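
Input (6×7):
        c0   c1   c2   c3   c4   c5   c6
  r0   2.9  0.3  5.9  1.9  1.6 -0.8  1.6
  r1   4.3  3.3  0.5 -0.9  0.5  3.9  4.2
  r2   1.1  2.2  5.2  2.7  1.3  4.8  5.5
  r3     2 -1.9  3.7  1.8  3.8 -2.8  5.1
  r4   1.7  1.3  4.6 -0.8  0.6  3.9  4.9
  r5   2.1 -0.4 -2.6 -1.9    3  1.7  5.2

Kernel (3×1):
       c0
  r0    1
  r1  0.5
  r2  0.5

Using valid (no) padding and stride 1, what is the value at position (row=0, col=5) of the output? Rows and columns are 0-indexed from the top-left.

3.55

The receptive field on the input at this output position is [-0.8 / 3.9 / 4.8]. Elementwise product with the kernel and sum: -0.8·1 + 3.9·0.5 + 4.8·0.5.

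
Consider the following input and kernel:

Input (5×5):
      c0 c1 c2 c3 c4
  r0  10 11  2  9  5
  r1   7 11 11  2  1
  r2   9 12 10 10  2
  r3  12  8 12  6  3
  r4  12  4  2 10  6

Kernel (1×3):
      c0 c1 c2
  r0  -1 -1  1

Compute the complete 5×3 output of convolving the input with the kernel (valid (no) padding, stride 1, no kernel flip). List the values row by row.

-19 -4 -6
-7 -20 -12
-11 -12 -18
-8 -14 -15
-14 4 -6

Output[0,0]: The receptive field on the input at this output position is [10 11 2]. Elementwise product with the kernel and sum: 10·-1 + 11·-1 + 2·1.
Output[0,1]: The receptive field on the input at this output position is [11 2 9]. Elementwise product with the kernel and sum: 11·-1 + 2·-1 + 9·1.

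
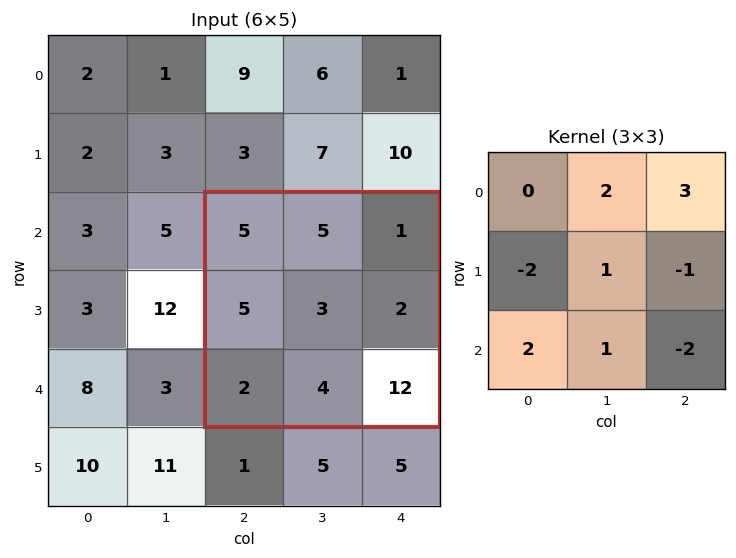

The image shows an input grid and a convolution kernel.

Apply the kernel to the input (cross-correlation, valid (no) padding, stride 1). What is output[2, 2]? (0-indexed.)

The receptive field on the input at this output position is [5 5 1 / 5 3 2 / 2 4 12]. Elementwise product with the kernel and sum: 5·2 + 1·3 + 5·-2 + 3·1 + 2·-1 + 2·2 + 4·1 + 12·-2.

-12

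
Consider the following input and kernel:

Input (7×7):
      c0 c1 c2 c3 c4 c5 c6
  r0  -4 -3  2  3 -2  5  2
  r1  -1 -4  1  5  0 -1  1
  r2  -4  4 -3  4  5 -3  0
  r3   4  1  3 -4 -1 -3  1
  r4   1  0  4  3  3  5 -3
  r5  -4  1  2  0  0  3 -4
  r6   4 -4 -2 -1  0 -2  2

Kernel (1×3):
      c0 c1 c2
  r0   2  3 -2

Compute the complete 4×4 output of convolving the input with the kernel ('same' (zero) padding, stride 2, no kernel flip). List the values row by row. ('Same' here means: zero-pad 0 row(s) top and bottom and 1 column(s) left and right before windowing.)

-6 -6 -10 16
-20 -9 29 -6
3 6 5 1
20 -12 2 2

Output[0,0]: The receptive field on the zero-padded input at this output position is [0 -4 -3]. Elementwise product with the kernel and sum: 0·2 + -4·3 + -3·-2.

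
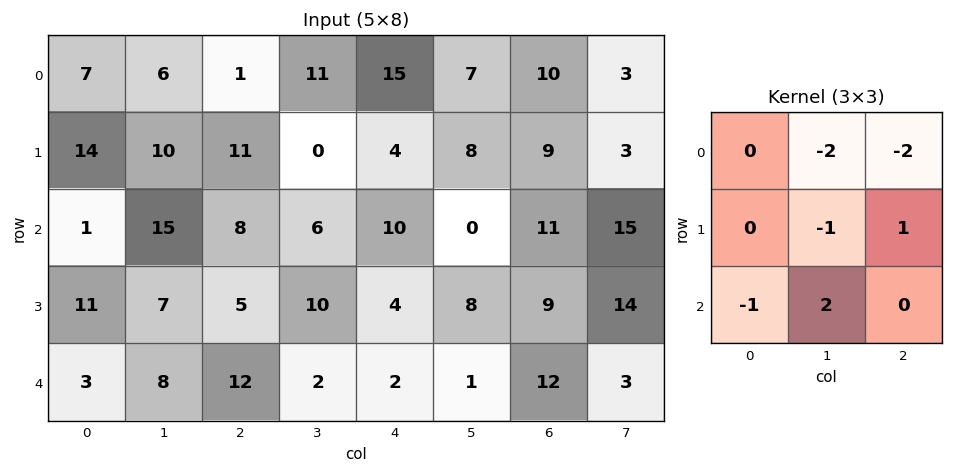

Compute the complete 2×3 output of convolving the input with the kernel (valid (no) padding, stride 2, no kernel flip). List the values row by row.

16 -44 -43
-35 -46 -21

Output[0,0]: The receptive field on the input at this output position is [7 6 1 / 14 10 11 / 1 15 8]. Elementwise product with the kernel and sum: 6·-2 + 1·-2 + 10·-1 + 11·1 + 1·-1 + 15·2.
Output[0,1]: The receptive field on the input at this output position is [1 11 15 / 11 0 4 / 8 6 10]. Elementwise product with the kernel and sum: 11·-2 + 15·-2 + 0·-1 + 4·1 + 8·-1 + 6·2.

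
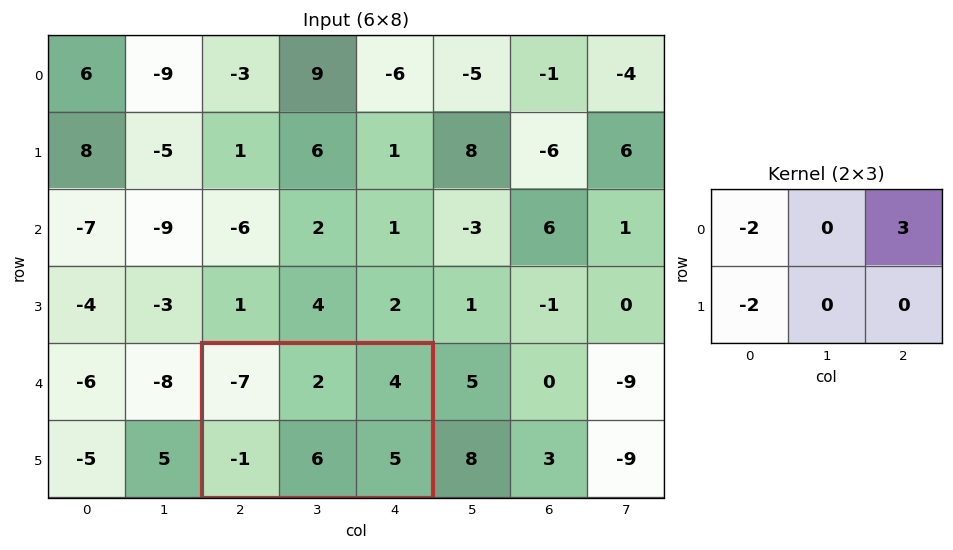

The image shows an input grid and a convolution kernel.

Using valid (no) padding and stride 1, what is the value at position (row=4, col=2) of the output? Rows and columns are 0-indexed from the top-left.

28

The receptive field on the input at this output position is [-7 2 4 / -1 6 5]. Elementwise product with the kernel and sum: -7·-2 + 4·3 + -1·-2.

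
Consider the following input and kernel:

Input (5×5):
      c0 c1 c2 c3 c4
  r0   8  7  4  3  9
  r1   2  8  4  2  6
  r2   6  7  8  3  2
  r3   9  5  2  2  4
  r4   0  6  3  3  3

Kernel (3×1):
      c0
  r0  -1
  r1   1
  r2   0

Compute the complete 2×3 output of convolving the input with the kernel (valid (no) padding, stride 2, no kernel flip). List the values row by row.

-6 0 -3
3 -6 2

Output[0,0]: The receptive field on the input at this output position is [8 / 2 / 6]. Elementwise product with the kernel and sum: 8·-1 + 2·1.
Output[0,1]: The receptive field on the input at this output position is [4 / 4 / 8]. Elementwise product with the kernel and sum: 4·-1 + 4·1.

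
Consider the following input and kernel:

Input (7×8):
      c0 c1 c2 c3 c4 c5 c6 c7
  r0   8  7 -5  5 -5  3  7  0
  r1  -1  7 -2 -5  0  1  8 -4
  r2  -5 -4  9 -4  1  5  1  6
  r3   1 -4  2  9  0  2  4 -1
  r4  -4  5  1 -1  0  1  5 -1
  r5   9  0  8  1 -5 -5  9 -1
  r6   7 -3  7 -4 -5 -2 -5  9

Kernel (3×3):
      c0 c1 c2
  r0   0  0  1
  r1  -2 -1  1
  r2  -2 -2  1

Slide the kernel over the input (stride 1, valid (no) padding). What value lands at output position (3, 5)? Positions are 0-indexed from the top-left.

-18

The receptive field on the input at this output position is [2 4 -1 / 1 5 -1 / -5 9 -1]. Elementwise product with the kernel and sum: -1·1 + 1·-2 + 5·-1 + -1·1 + -5·-2 + 9·-2 + -1·1.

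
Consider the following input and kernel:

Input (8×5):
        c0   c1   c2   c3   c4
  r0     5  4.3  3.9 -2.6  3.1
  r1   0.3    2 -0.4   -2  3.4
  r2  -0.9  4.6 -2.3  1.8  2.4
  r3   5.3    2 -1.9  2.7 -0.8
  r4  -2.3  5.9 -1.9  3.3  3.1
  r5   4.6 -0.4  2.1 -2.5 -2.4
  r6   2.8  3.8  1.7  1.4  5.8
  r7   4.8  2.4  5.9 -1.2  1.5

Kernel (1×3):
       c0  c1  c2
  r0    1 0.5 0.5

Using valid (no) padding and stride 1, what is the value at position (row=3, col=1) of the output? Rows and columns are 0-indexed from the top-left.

The receptive field on the input at this output position is [2 -1.9 2.7]. Elementwise product with the kernel and sum: 2·1 + -1.9·0.5 + 2.7·0.5.

2.4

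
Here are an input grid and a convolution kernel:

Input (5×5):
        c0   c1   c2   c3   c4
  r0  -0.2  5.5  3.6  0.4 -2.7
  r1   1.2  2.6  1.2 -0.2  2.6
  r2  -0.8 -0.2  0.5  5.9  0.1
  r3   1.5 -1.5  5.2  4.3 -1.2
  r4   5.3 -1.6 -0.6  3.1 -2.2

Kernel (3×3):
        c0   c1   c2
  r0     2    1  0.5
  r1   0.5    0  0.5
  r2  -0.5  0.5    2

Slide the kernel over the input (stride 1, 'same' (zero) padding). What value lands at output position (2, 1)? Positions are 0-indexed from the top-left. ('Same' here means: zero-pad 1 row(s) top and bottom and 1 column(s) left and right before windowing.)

The receptive field on the zero-padded input at this output position is [1.2 2.6 1.2 / -0.8 -0.2 0.5 / 1.5 -1.5 5.2]. Elementwise product with the kernel and sum: 1.2·2 + 2.6·1 + 1.2·0.5 + -0.8·0.5 + 0.5·0.5 + 1.5·-0.5 + -1.5·0.5 + 5.2·2.

14.35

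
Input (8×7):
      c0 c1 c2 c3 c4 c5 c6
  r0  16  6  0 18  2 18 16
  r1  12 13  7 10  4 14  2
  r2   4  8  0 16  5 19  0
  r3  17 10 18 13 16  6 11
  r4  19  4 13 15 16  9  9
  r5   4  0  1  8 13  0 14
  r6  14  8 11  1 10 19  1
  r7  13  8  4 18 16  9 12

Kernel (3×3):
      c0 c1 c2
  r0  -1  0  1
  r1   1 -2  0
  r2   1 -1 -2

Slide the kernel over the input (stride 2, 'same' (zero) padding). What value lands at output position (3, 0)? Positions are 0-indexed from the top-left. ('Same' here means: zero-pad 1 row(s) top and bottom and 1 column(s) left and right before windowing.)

-57

The receptive field on the zero-padded input at this output position is [0 4 0 / 0 14 8 / 0 13 8]. Elementwise product with the kernel and sum: 0·-1 + 0·1 + 0·1 + 14·-2 + 0·1 + 13·-1 + 8·-2.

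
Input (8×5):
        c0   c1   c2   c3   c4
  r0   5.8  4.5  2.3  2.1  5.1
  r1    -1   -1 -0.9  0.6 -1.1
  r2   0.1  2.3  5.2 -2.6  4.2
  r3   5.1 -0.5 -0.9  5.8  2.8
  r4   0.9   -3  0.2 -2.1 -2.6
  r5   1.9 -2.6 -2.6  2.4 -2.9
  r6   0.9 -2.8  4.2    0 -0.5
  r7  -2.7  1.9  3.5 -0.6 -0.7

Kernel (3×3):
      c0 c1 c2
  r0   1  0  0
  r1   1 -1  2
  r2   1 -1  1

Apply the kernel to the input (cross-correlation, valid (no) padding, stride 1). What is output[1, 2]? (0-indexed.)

11.4

The receptive field on the input at this output position is [-0.9 0.6 -1.1 / 5.2 -2.6 4.2 / -0.9 5.8 2.8]. Elementwise product with the kernel and sum: -0.9·1 + 5.2·1 + -2.6·-1 + 4.2·2 + -0.9·1 + 5.8·-1 + 2.8·1.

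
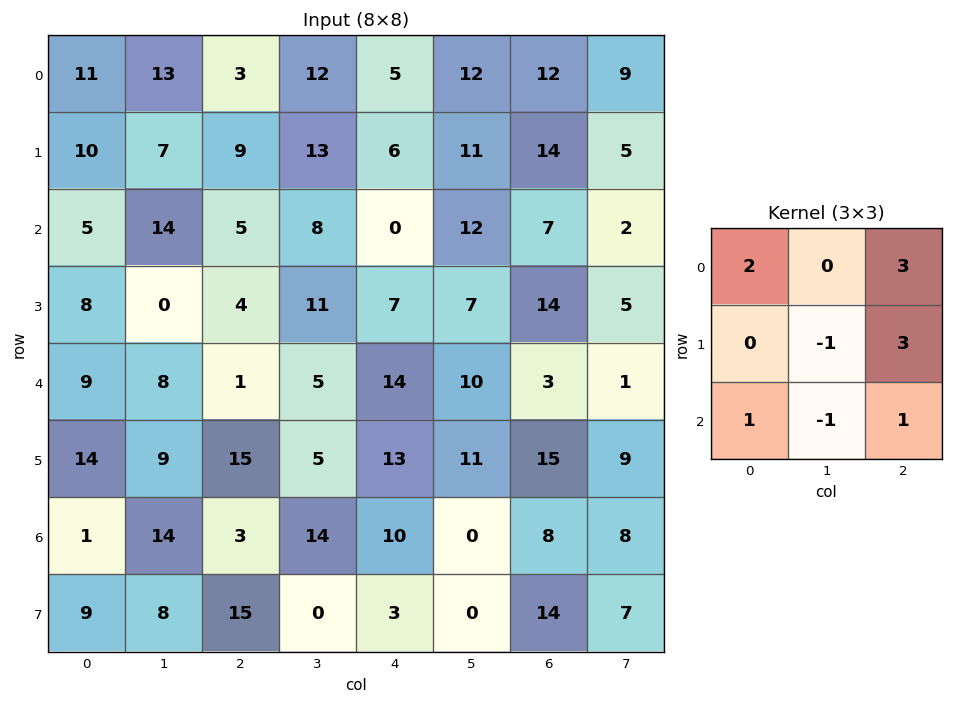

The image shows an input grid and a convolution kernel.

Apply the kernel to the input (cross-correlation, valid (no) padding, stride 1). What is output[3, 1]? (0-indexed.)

The receptive field on the input at this output position is [0 4 11 / 8 1 5 / 9 15 5]. Elementwise product with the kernel and sum: 0·2 + 11·3 + 1·-1 + 5·3 + 9·1 + 15·-1 + 5·1.

46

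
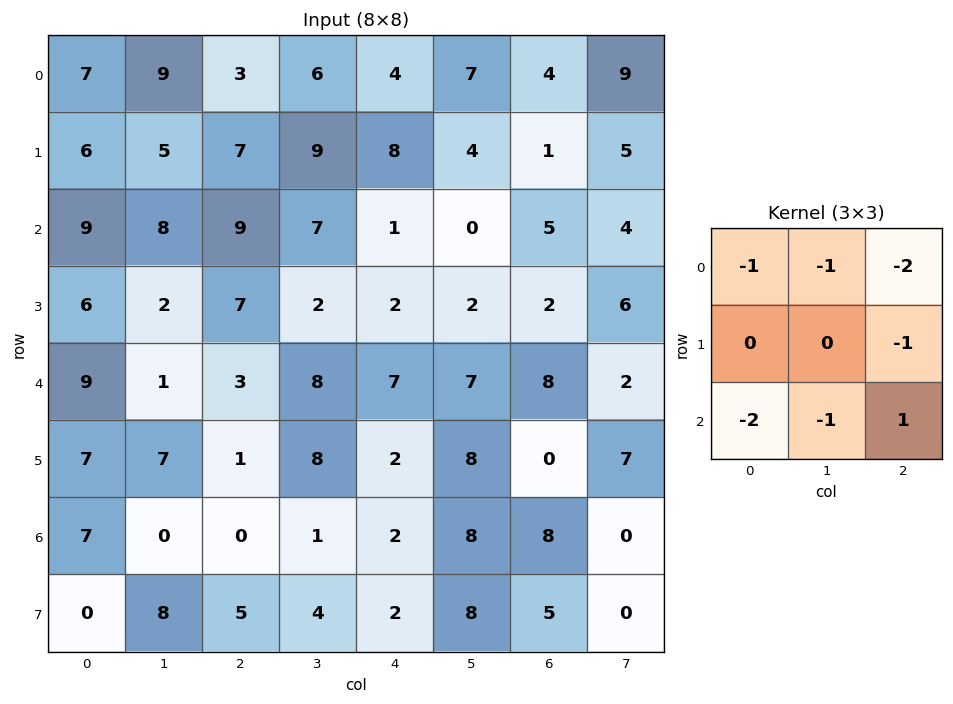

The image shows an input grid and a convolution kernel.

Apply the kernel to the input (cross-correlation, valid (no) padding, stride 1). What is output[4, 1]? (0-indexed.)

The receptive field on the input at this output position is [1 3 8 / 7 1 8 / 0 0 1]. Elementwise product with the kernel and sum: 1·-1 + 3·-1 + 8·-2 + 8·-1 + 0·-2 + 0·-1 + 1·1.

-27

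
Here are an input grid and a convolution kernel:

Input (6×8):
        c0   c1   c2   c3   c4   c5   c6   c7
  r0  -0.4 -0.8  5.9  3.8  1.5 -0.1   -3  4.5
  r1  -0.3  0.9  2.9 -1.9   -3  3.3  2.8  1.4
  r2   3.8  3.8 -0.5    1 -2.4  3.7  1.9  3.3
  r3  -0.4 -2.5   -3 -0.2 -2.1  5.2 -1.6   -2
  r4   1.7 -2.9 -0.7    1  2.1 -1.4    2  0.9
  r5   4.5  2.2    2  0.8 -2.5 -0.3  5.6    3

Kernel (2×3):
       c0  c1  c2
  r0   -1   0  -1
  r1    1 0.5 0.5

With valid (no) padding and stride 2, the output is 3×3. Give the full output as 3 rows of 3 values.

Output[0,0]: The receptive field on the input at this output position is [-0.4 -0.8 5.9 / -0.3 0.9 2.9]. Elementwise product with the kernel and sum: -0.4·-1 + 5.9·-1 + -0.3·1 + 0.9·0.5 + 2.9·0.5.

-3.9 -6.95 1.55
-6.45 -1.25 0.2
5.6 -0.25 -3.95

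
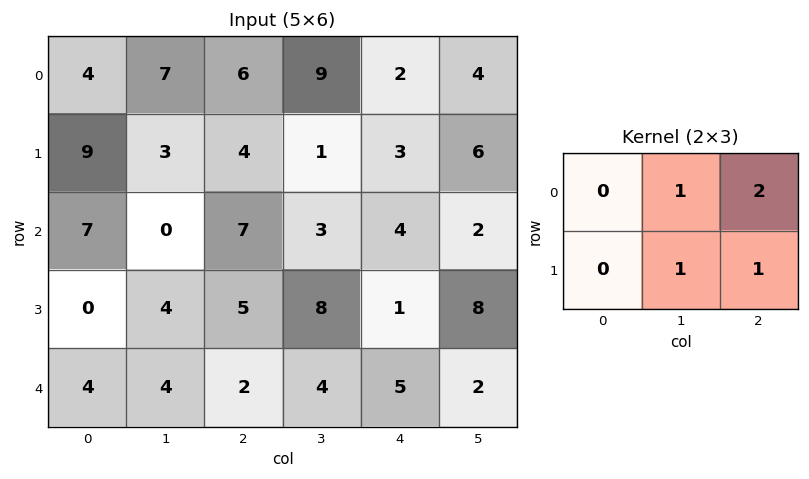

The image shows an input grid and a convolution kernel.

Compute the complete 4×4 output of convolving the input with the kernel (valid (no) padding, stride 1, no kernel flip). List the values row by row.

26 29 17 19
18 16 14 21
23 26 20 17
20 27 19 24

Output[0,0]: The receptive field on the input at this output position is [4 7 6 / 9 3 4]. Elementwise product with the kernel and sum: 7·1 + 6·2 + 3·1 + 4·1.
Output[0,1]: The receptive field on the input at this output position is [7 6 9 / 3 4 1]. Elementwise product with the kernel and sum: 6·1 + 9·2 + 4·1 + 1·1.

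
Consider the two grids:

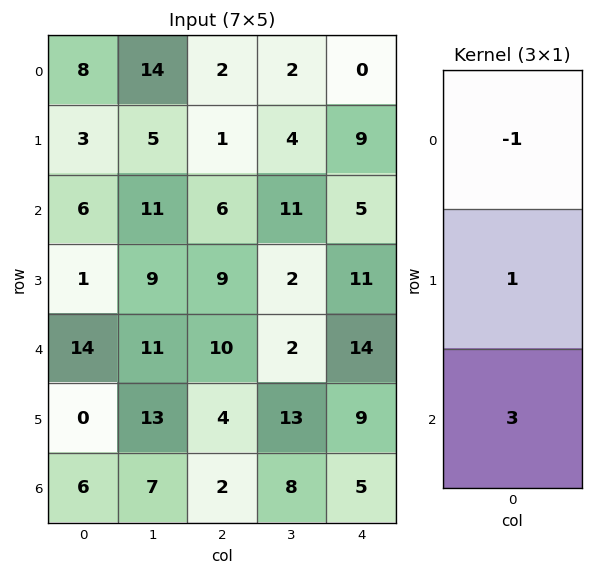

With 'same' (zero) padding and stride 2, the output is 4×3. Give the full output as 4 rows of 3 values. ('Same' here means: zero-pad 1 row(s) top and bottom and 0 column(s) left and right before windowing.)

Output[0,0]: The receptive field on the zero-padded input at this output position is [0 / 8 / 3]. Elementwise product with the kernel and sum: 0·-1 + 8·1 + 3·3.

17 5 27
6 32 29
13 13 30
6 -2 -4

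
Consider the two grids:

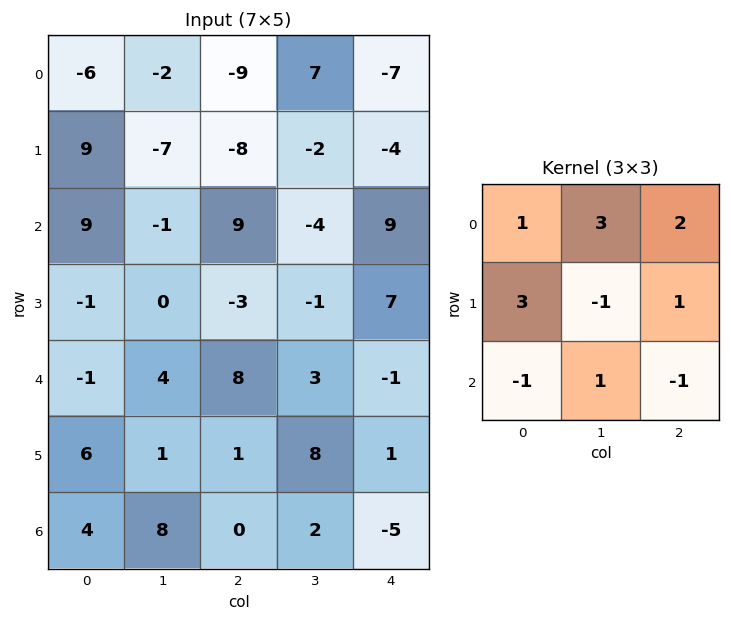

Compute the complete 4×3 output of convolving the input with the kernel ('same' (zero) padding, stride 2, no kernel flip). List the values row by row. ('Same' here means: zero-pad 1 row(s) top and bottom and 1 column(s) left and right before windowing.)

20 11 26
2 -53 -27
7 -12 23
24 46 22

Output[0,0]: The receptive field on the zero-padded input at this output position is [0 0 0 / 0 -6 -2 / 0 9 -7]. Elementwise product with the kernel and sum: 0·1 + 0·3 + 0·2 + 0·3 + -6·-1 + -2·1 + 0·-1 + 9·1 + -7·-1.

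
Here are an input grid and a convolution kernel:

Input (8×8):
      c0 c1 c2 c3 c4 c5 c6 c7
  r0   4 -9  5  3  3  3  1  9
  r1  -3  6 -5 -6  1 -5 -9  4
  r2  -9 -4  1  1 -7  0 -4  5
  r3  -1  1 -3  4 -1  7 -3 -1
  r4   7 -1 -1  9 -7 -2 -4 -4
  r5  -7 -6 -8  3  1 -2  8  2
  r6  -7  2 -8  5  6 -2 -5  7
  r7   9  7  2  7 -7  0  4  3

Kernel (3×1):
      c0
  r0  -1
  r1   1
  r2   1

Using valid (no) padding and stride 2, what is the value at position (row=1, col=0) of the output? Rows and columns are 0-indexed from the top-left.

15

The receptive field on the input at this output position is [-9 / -1 / 7]. Elementwise product with the kernel and sum: -9·-1 + -1·1 + 7·1.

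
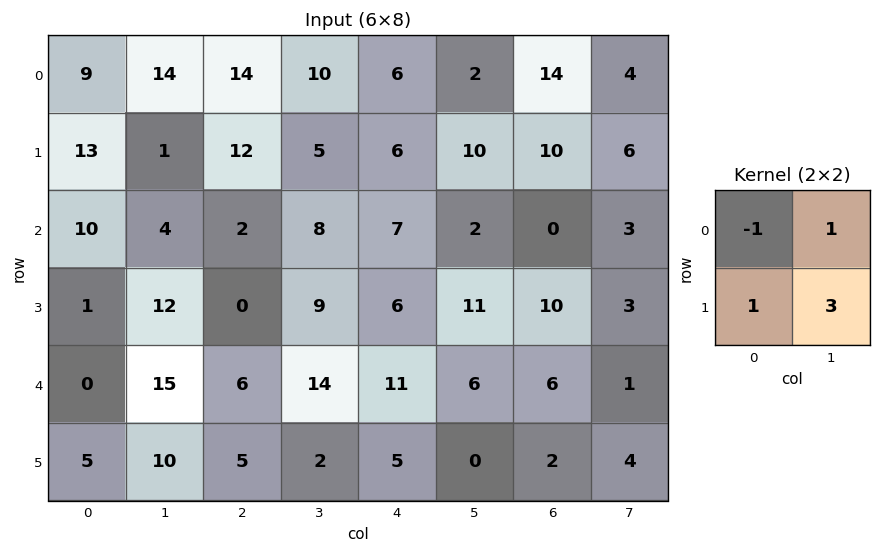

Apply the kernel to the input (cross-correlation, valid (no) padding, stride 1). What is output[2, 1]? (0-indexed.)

The receptive field on the input at this output position is [4 2 / 12 0]. Elementwise product with the kernel and sum: 4·-1 + 2·1 + 12·1 + 0·3.

10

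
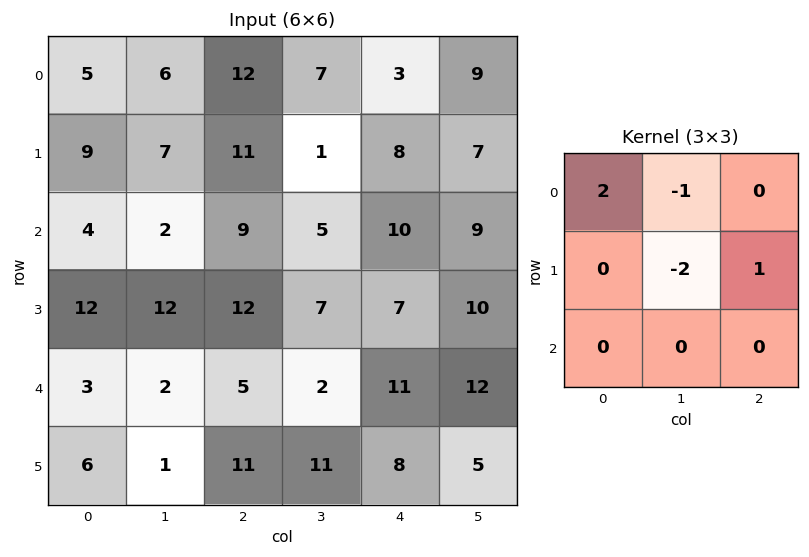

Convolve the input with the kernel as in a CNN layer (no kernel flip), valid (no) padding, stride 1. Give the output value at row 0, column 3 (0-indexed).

2

The receptive field on the input at this output position is [7 3 9 / 1 8 7 / 5 10 9]. Elementwise product with the kernel and sum: 7·2 + 3·-1 + 8·-2 + 7·1.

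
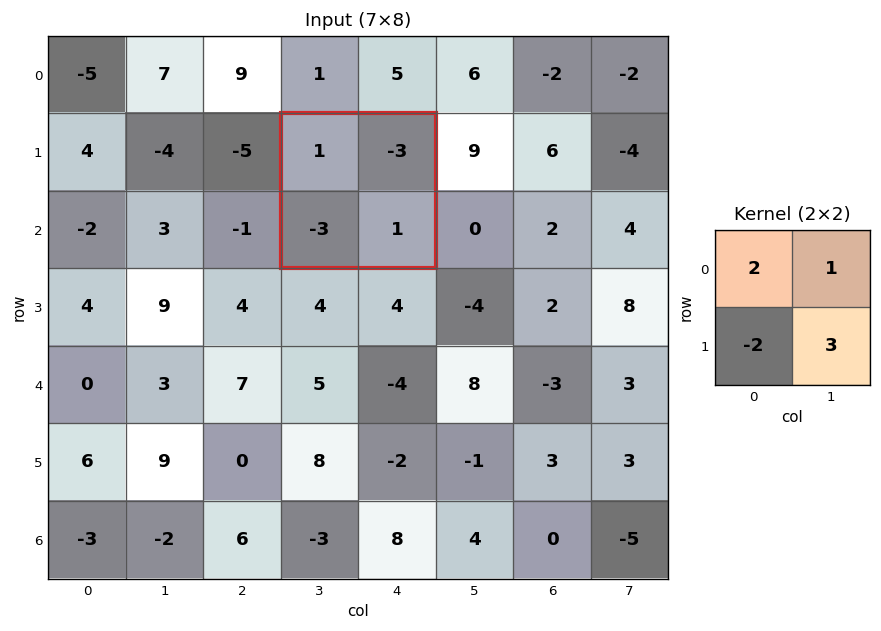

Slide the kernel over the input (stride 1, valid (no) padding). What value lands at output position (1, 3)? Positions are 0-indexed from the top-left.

8

The receptive field on the input at this output position is [1 -3 / -3 1]. Elementwise product with the kernel and sum: 1·2 + -3·1 + -3·-2 + 1·3.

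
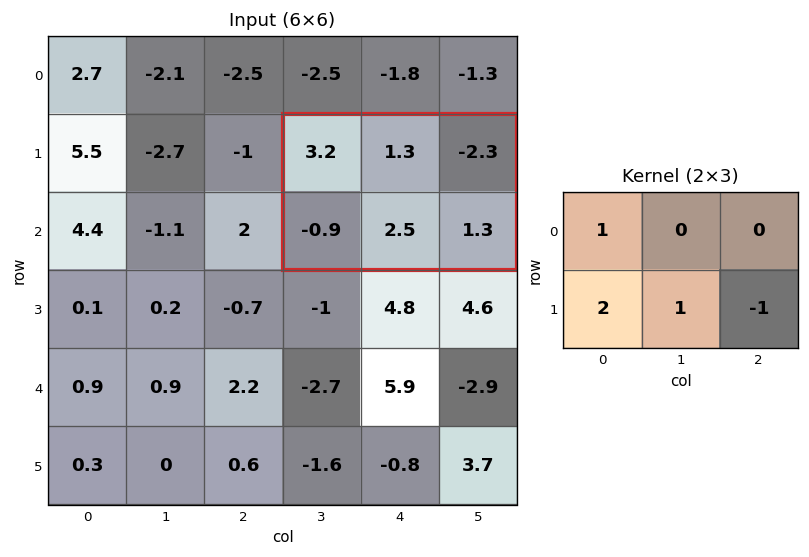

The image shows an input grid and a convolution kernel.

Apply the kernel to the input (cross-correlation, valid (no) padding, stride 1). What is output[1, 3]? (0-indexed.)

The receptive field on the input at this output position is [3.2 1.3 -2.3 / -0.9 2.5 1.3]. Elementwise product with the kernel and sum: 3.2·1 + -0.9·2 + 2.5·1 + 1.3·-1.

2.6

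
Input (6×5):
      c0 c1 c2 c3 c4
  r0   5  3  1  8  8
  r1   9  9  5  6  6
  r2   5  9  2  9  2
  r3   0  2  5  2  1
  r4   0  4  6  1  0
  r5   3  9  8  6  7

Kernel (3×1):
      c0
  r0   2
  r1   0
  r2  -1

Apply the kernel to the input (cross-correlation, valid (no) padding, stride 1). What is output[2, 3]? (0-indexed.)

The receptive field on the input at this output position is [9 / 2 / 1]. Elementwise product with the kernel and sum: 9·2 + 1·-1.

17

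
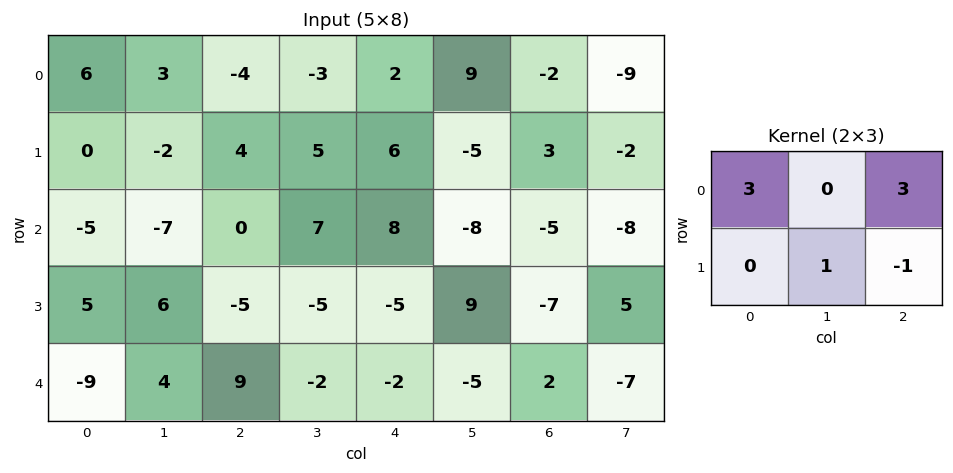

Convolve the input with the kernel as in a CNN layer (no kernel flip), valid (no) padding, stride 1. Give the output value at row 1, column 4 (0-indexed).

24

The receptive field on the input at this output position is [6 -5 3 / 8 -8 -5]. Elementwise product with the kernel and sum: 6·3 + 3·3 + -8·1 + -5·-1.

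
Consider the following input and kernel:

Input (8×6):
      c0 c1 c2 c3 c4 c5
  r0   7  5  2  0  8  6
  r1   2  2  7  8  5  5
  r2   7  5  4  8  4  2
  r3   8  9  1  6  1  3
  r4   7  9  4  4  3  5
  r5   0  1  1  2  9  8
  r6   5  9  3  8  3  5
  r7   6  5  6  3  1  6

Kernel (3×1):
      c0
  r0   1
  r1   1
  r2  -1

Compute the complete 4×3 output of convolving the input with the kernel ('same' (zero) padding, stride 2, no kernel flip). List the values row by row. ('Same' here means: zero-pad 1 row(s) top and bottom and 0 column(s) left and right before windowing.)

Output[0,0]: The receptive field on the zero-padded input at this output position is [0 / 7 / 2]. Elementwise product with the kernel and sum: 0·1 + 7·1 + 2·-1.

5 -5 3
1 10 8
15 4 -5
-1 -2 11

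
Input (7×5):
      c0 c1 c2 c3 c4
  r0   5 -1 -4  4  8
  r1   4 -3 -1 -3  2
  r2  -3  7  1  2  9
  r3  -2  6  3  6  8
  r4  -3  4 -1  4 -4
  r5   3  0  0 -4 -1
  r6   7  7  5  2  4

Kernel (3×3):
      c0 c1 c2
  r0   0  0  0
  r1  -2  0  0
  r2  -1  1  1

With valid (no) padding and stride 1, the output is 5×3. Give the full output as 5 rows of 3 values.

3 2 12
17 -11 9
10 -13 -5
3 -12 -3
-1 0 1

Output[0,0]: The receptive field on the input at this output position is [5 -1 -4 / 4 -3 -1 / -3 7 1]. Elementwise product with the kernel and sum: 4·-2 + -3·-1 + 7·1 + 1·1.
Output[0,1]: The receptive field on the input at this output position is [-1 -4 4 / -3 -1 -3 / 7 1 2]. Elementwise product with the kernel and sum: -3·-2 + 7·-1 + 1·1 + 2·1.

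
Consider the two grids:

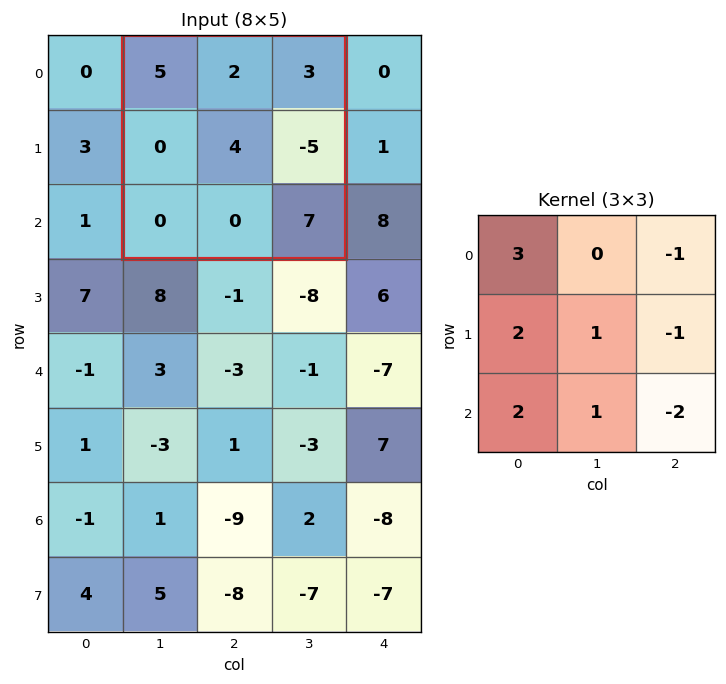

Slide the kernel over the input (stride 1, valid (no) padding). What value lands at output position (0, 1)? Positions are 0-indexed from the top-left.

The receptive field on the input at this output position is [5 2 3 / 0 4 -5 / 0 0 7]. Elementwise product with the kernel and sum: 5·3 + 3·-1 + 0·2 + 4·1 + -5·-1 + 0·2 + 0·1 + 7·-2.

7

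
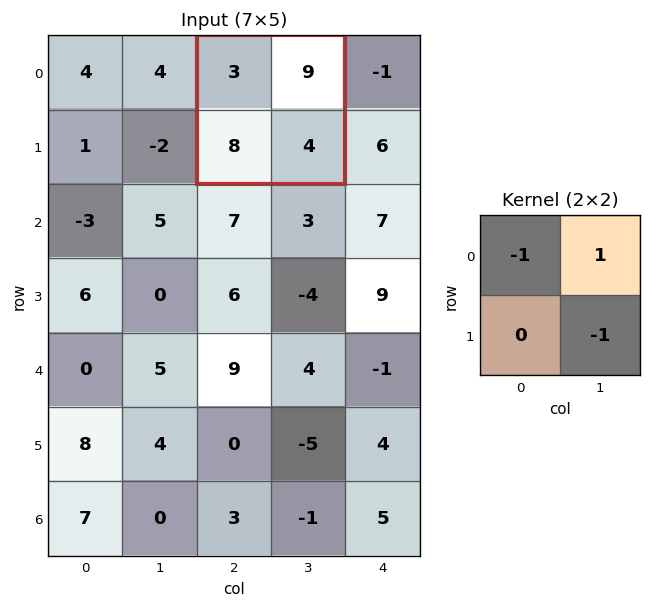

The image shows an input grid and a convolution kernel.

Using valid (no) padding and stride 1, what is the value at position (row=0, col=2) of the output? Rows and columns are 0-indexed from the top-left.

The receptive field on the input at this output position is [3 9 / 8 4]. Elementwise product with the kernel and sum: 3·-1 + 9·1 + 4·-1.

2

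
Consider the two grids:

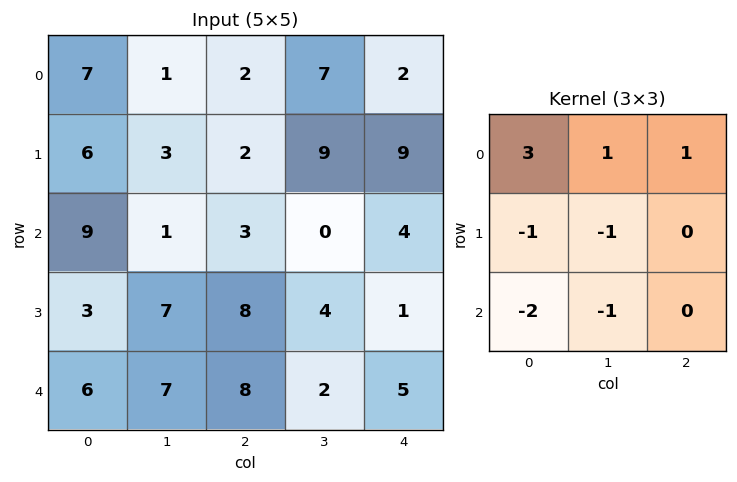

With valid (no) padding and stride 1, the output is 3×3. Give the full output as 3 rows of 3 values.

-4 2 -2
0 -6 1
2 -31 -17

Output[0,0]: The receptive field on the input at this output position is [7 1 2 / 6 3 2 / 9 1 3]. Elementwise product with the kernel and sum: 7·3 + 1·1 + 2·1 + 6·-1 + 3·-1 + 9·-2 + 1·-1.
Output[0,1]: The receptive field on the input at this output position is [1 2 7 / 3 2 9 / 1 3 0]. Elementwise product with the kernel and sum: 1·3 + 2·1 + 7·1 + 3·-1 + 2·-1 + 1·-2 + 3·-1.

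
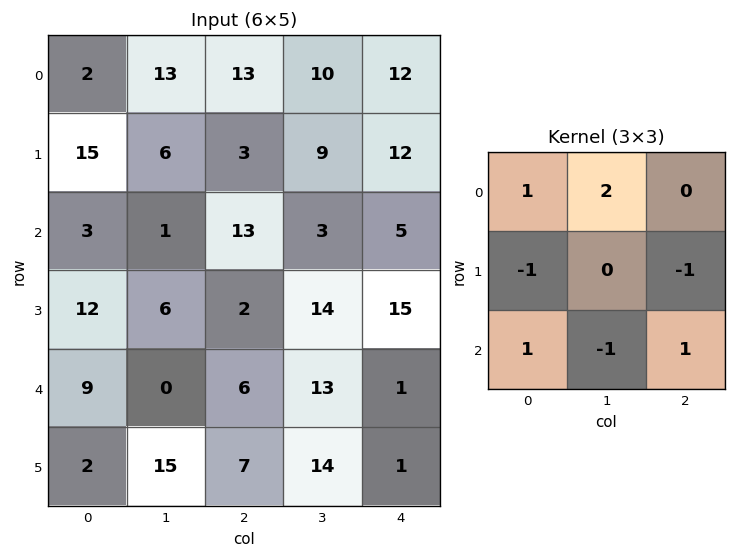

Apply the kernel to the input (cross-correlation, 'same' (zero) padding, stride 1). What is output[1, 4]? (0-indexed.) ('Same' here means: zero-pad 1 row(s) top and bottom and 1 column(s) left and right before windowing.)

23

The receptive field on the zero-padded input at this output position is [10 12 0 / 9 12 0 / 3 5 0]. Elementwise product with the kernel and sum: 10·1 + 12·2 + 9·-1 + 0·-1 + 3·1 + 5·-1 + 0·1.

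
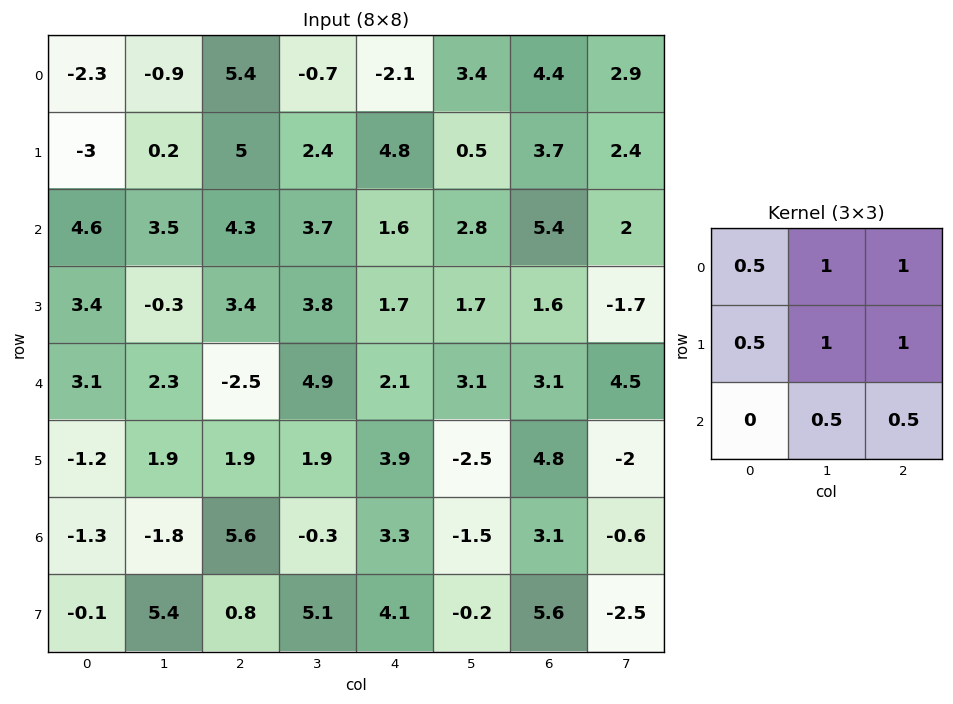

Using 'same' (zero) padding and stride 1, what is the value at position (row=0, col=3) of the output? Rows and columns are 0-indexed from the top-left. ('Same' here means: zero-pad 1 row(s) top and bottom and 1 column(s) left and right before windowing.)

The receptive field on the zero-padded input at this output position is [0 0 0 / 5.4 -0.7 -2.1 / 5 2.4 4.8]. Elementwise product with the kernel and sum: 0·0.5 + 0·1 + 0·1 + 5.4·0.5 + -0.7·1 + -2.1·1 + 2.4·0.5 + 4.8·0.5.

3.5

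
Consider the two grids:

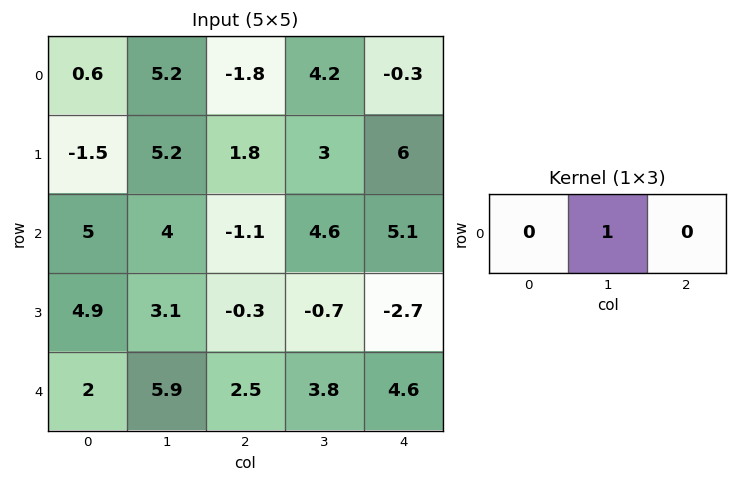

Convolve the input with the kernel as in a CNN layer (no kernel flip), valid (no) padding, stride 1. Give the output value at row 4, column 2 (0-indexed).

The receptive field on the input at this output position is [2.5 3.8 4.6]. Elementwise product with the kernel and sum: 3.8·1.

3.8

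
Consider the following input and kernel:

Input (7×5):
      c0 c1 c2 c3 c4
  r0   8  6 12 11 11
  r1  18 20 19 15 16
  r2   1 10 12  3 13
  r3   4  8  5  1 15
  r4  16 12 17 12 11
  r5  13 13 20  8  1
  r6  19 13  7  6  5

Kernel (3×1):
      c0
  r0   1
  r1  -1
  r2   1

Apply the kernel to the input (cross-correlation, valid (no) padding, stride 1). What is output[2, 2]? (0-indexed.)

The receptive field on the input at this output position is [12 / 5 / 17]. Elementwise product with the kernel and sum: 12·1 + 5·-1 + 17·1.

24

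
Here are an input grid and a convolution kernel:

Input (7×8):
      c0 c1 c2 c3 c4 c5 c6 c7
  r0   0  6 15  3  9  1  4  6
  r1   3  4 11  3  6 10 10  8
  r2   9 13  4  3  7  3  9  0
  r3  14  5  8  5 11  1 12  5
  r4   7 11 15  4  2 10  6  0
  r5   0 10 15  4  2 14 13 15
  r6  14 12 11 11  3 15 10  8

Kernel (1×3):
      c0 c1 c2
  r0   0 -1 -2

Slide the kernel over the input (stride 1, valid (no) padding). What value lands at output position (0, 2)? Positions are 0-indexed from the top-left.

-21

The receptive field on the input at this output position is [15 3 9]. Elementwise product with the kernel and sum: 3·-1 + 9·-2.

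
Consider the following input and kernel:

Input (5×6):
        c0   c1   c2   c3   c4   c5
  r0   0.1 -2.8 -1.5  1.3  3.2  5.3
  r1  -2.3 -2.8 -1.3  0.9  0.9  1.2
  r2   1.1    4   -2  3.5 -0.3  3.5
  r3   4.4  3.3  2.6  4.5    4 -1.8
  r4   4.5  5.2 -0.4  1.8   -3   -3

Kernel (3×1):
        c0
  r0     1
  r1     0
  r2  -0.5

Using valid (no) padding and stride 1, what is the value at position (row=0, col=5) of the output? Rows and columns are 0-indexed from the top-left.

3.55

The receptive field on the input at this output position is [5.3 / 1.2 / 3.5]. Elementwise product with the kernel and sum: 5.3·1 + 3.5·-0.5.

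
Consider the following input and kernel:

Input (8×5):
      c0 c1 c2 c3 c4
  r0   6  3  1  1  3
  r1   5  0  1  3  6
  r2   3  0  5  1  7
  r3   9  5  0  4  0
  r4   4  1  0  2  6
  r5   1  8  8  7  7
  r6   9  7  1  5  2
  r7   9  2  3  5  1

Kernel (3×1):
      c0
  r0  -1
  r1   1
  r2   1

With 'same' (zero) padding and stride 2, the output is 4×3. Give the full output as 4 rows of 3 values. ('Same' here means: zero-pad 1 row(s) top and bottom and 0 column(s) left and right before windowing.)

11 2 9
7 4 1
-4 8 13
17 -4 -4

Output[0,0]: The receptive field on the zero-padded input at this output position is [0 / 6 / 5]. Elementwise product with the kernel and sum: 0·-1 + 6·1 + 5·1.
Output[0,1]: The receptive field on the zero-padded input at this output position is [0 / 1 / 1]. Elementwise product with the kernel and sum: 0·-1 + 1·1 + 1·1.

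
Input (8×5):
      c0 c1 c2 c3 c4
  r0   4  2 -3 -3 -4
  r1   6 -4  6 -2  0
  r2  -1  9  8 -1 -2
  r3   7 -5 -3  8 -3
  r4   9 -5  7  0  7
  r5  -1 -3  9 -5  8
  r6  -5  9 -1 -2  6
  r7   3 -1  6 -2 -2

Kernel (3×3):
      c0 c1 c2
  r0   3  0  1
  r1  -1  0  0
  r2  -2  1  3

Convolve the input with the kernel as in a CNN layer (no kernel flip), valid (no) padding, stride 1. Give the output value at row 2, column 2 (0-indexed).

The receptive field on the input at this output position is [8 -1 -2 / -3 8 -3 / 7 0 7]. Elementwise product with the kernel and sum: 8·3 + -2·1 + -3·-1 + 7·-2 + 0·1 + 7·3.

32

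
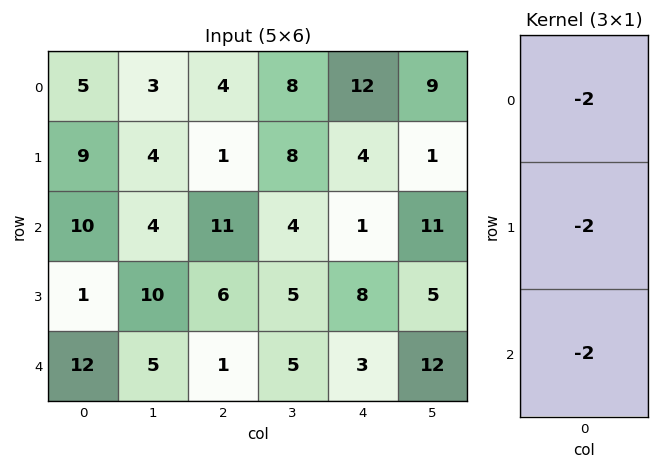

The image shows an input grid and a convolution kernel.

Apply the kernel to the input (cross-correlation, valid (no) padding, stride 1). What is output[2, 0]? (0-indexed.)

-46

The receptive field on the input at this output position is [10 / 1 / 12]. Elementwise product with the kernel and sum: 10·-2 + 1·-2 + 12·-2.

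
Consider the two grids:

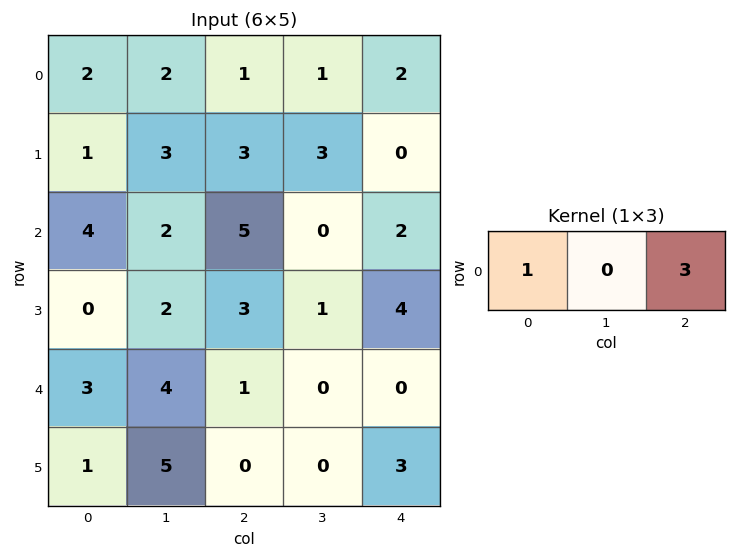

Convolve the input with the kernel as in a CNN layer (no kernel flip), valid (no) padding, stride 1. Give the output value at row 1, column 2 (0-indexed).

The receptive field on the input at this output position is [3 3 0]. Elementwise product with the kernel and sum: 3·1 + 0·3.

3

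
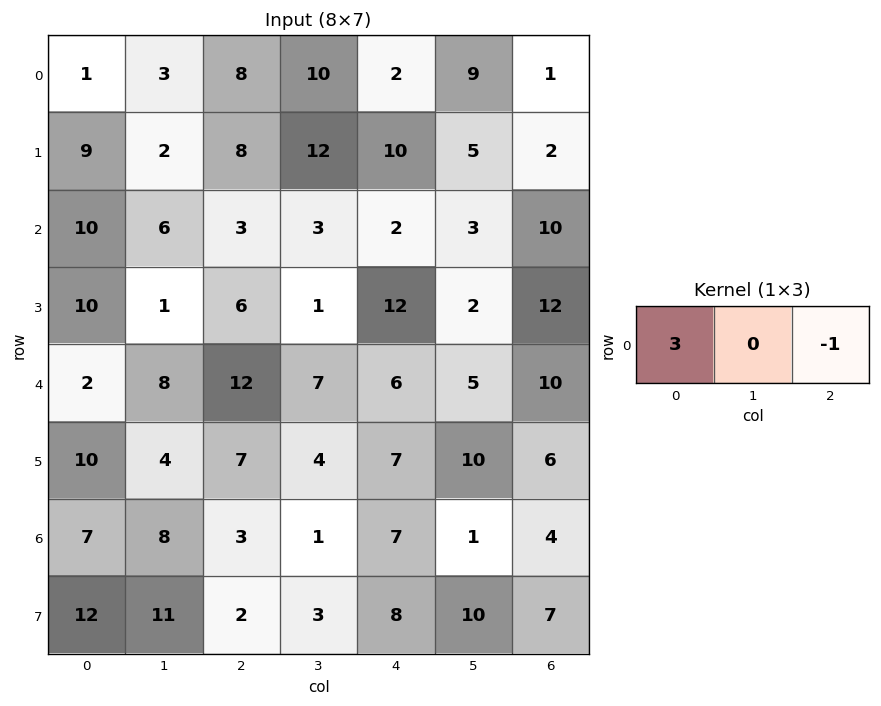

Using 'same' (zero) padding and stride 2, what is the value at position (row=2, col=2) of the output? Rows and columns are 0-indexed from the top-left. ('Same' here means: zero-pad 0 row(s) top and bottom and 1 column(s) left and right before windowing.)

The receptive field on the zero-padded input at this output position is [7 6 5]. Elementwise product with the kernel and sum: 7·3 + 5·-1.

16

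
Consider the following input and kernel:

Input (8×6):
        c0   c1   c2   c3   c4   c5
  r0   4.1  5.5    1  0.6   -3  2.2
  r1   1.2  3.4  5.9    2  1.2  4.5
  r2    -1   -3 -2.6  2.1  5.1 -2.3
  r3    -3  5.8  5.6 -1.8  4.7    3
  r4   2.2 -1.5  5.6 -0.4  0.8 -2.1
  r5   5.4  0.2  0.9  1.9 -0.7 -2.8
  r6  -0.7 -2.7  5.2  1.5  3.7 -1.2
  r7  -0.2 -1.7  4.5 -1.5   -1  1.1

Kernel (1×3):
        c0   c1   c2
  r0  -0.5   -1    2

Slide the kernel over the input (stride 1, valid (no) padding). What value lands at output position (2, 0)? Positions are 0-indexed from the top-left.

The receptive field on the input at this output position is [-1 -3 -2.6]. Elementwise product with the kernel and sum: -1·-0.5 + -3·-1 + -2.6·2.

-1.7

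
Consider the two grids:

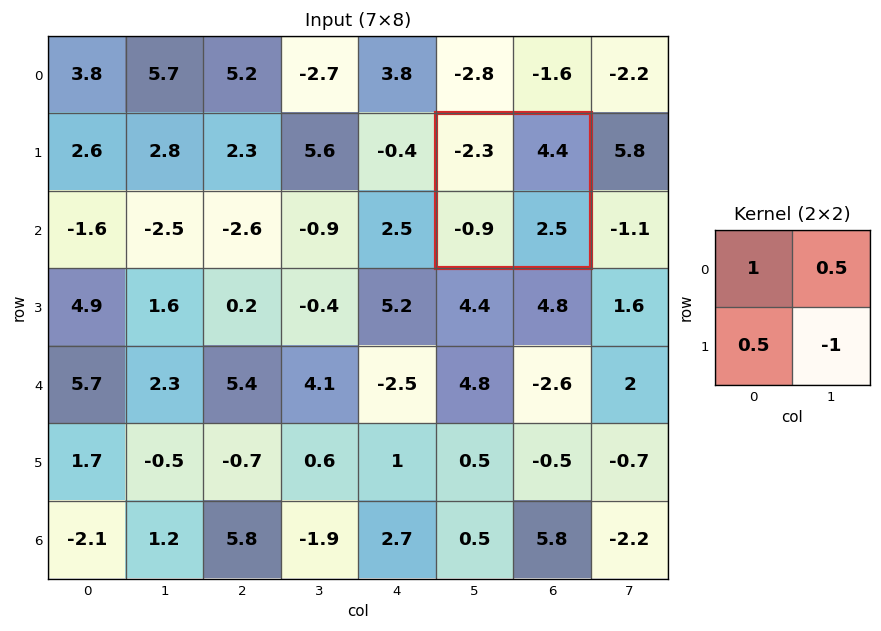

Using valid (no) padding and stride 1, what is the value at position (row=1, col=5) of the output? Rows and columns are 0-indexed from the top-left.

-3.05

The receptive field on the input at this output position is [-2.3 4.4 / -0.9 2.5]. Elementwise product with the kernel and sum: -2.3·1 + 4.4·0.5 + -0.9·0.5 + 2.5·-1.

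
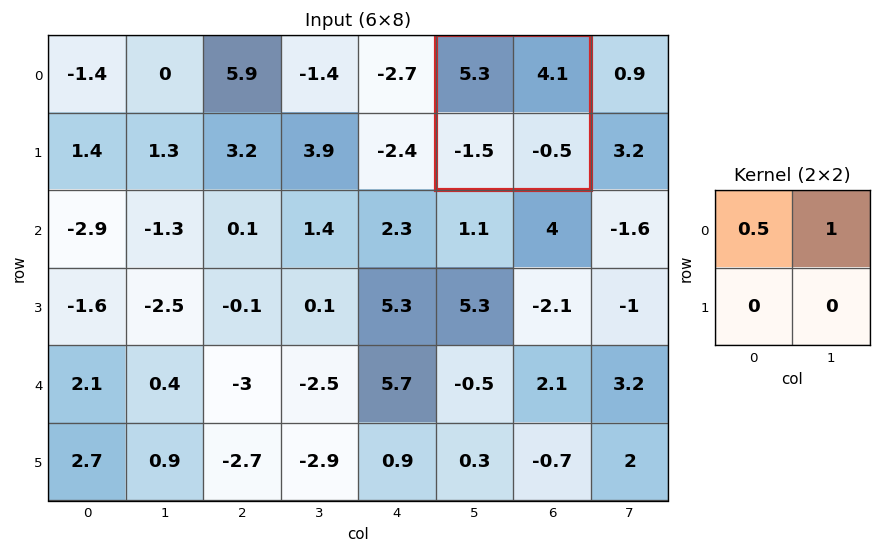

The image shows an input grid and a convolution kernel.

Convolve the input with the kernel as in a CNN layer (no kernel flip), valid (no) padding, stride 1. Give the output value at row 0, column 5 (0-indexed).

6.75

The receptive field on the input at this output position is [5.3 4.1 / -1.5 -0.5]. Elementwise product with the kernel and sum: 5.3·0.5 + 4.1·1.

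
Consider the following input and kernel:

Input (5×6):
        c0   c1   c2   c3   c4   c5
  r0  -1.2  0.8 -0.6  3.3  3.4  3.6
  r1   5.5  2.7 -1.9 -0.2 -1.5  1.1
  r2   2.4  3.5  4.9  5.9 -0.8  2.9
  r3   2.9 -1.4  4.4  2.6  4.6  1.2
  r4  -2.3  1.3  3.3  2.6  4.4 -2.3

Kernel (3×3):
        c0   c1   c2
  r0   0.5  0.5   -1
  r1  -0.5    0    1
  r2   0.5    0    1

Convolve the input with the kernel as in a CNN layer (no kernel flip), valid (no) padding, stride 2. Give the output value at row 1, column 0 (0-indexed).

3.15

The receptive field on the input at this output position is [2.4 3.5 4.9 / 2.9 -1.4 4.4 / -2.3 1.3 3.3]. Elementwise product with the kernel and sum: 2.4·0.5 + 3.5·0.5 + 4.9·-1 + 2.9·-0.5 + 4.4·1 + -2.3·0.5 + 3.3·1.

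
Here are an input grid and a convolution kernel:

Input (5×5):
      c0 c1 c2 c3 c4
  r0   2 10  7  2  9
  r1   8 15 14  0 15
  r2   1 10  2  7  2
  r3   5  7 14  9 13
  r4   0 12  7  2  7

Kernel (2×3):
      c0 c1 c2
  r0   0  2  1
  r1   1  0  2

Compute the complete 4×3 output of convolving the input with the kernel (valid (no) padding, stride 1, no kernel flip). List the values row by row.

Output[0,0]: The receptive field on the input at this output position is [2 10 7 / 8 15 14]. Elementwise product with the kernel and sum: 10·2 + 7·1 + 8·1 + 14·2.

63 31 57
49 52 21
55 36 56
42 53 52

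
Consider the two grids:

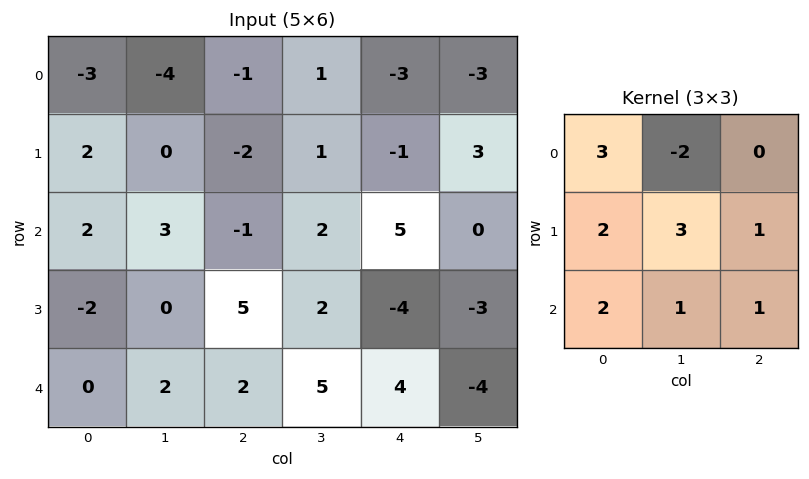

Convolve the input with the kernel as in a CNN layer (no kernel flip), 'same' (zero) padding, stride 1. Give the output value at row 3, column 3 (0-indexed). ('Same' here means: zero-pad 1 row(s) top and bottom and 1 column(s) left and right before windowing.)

18

The receptive field on the zero-padded input at this output position is [-1 2 5 / 5 2 -4 / 2 5 4]. Elementwise product with the kernel and sum: -1·3 + 2·-2 + 5·2 + 2·3 + -4·1 + 2·2 + 5·1 + 4·1.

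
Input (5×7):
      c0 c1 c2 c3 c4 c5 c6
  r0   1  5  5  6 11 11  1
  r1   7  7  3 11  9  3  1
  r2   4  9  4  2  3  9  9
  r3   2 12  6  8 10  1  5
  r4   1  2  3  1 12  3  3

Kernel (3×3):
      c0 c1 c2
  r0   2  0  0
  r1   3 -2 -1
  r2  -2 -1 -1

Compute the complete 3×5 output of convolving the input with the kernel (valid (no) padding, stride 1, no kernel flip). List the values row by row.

-15 -10 -25 8 18
-18 -7 -19 -14 -26
-23 26 -19 -10 -1

Output[0,0]: The receptive field on the input at this output position is [1 5 5 / 7 7 3 / 4 9 4]. Elementwise product with the kernel and sum: 1·2 + 7·3 + 7·-2 + 3·-1 + 4·-2 + 9·-1 + 4·-1.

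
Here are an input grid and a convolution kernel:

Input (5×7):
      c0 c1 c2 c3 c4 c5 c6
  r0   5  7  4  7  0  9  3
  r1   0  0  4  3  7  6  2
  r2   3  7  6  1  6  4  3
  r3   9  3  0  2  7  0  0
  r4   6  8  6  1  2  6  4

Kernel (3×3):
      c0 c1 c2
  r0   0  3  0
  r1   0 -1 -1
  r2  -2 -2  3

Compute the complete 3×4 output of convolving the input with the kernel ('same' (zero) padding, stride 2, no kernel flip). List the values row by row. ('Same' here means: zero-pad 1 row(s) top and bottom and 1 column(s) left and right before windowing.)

Output[0,0]: The receptive field on the zero-padded input at this output position is [0 0 0 / 0 5 7 / 0 0 0]. Elementwise product with the kernel and sum: 0·3 + 5·-1 + 7·-1 + 0·-2 + 0·-2 + 0·3.

-12 -10 -11 -19
-19 5 -7 3
13 -7 13 -4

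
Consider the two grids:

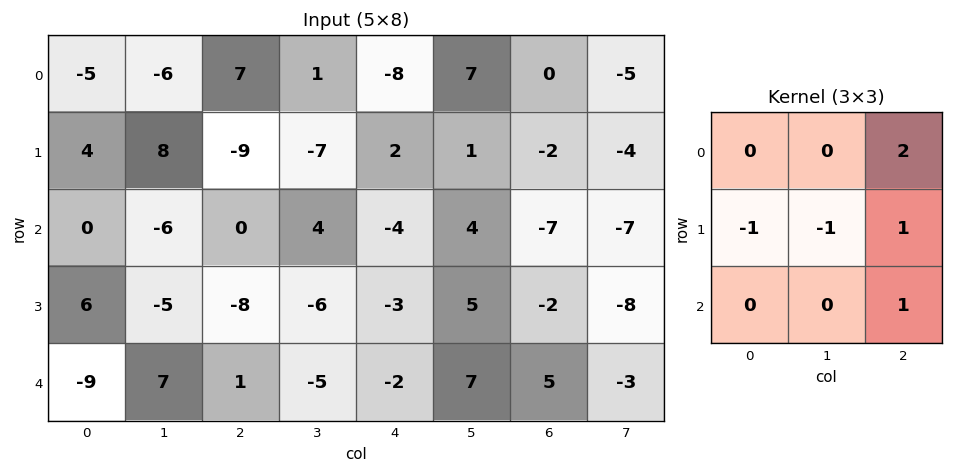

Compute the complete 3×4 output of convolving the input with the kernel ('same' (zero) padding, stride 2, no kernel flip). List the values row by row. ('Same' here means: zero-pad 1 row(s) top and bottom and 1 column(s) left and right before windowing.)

7 -7 15 -16
5 -10 11 -20
6 -25 24 -31

Output[0,0]: The receptive field on the zero-padded input at this output position is [0 0 0 / 0 -5 -6 / 0 4 8]. Elementwise product with the kernel and sum: 0·2 + 0·-1 + -5·-1 + -6·1 + 8·1.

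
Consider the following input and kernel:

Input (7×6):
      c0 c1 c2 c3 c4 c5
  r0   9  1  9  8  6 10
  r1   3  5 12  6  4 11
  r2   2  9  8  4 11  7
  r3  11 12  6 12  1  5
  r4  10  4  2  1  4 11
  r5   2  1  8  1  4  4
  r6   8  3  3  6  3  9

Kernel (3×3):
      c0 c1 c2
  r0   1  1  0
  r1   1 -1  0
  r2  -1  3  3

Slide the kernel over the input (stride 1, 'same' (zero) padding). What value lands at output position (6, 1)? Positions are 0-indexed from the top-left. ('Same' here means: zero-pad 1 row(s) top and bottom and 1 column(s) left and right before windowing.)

The receptive field on the zero-padded input at this output position is [2 1 8 / 8 3 3 / 0 0 0]. Elementwise product with the kernel and sum: 2·1 + 1·1 + 8·1 + 3·-1 + 0·-1 + 0·3 + 0·3.

8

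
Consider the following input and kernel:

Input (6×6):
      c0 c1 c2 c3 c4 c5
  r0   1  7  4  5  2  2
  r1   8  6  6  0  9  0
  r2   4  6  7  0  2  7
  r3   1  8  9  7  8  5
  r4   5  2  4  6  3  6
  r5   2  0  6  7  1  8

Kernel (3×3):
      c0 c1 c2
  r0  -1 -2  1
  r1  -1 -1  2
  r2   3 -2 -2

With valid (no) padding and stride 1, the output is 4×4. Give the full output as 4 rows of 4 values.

Output[0,0]: The receptive field on the input at this output position is [1 7 4 / 8 6 6 / 4 6 7]. Elementwise product with the kernel and sum: 1·-1 + 7·-2 + 4·1 + 8·-1 + 6·-1 + 6·2 + 4·3 + 6·-2 + 7·-2.

-27 -18 17 -34
-41 -39 -3 -11
3 -37 -11 -2
-13 -39 -17 -12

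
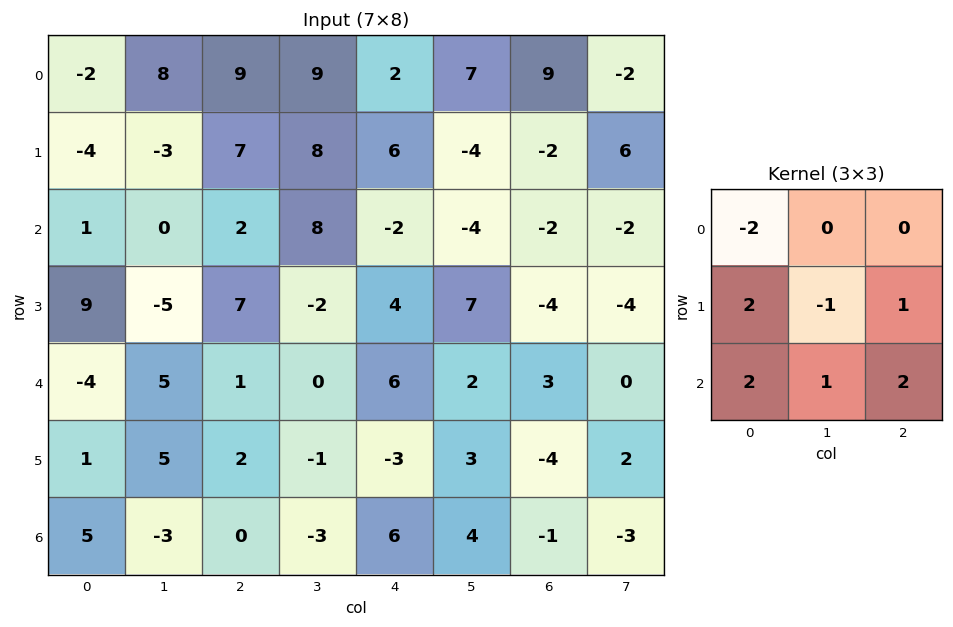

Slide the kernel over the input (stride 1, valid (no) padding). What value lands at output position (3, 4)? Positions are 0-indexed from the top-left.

The receptive field on the input at this output position is [4 7 -4 / 6 2 3 / -3 3 -4]. Elementwise product with the kernel and sum: 4·-2 + 6·2 + 2·-1 + 3·1 + -3·2 + 3·1 + -4·2.

-6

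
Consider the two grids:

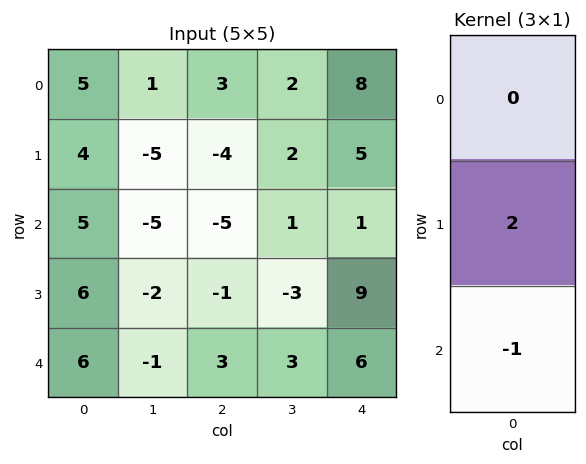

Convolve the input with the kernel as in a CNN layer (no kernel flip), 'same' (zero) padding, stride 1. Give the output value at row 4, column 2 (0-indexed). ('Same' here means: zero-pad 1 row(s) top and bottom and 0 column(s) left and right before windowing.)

The receptive field on the zero-padded input at this output position is [-1 / 3 / 0]. Elementwise product with the kernel and sum: 3·2 + 0·-1.

6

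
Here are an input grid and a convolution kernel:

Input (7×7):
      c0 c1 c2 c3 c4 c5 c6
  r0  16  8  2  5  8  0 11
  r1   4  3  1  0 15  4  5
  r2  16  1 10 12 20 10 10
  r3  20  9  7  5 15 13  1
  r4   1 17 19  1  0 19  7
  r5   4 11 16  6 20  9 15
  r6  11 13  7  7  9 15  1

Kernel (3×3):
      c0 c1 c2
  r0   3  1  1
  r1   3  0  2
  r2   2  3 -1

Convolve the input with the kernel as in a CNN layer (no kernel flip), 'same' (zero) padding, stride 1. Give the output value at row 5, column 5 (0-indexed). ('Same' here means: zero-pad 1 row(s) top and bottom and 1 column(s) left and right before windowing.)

The receptive field on the zero-padded input at this output position is [0 19 7 / 20 9 15 / 9 15 1]. Elementwise product with the kernel and sum: 0·3 + 19·1 + 7·1 + 20·3 + 15·2 + 9·2 + 15·3 + 1·-1.

178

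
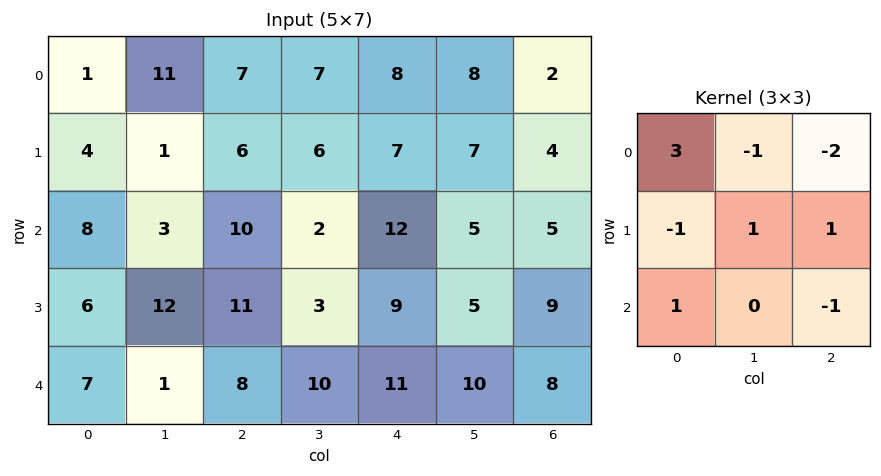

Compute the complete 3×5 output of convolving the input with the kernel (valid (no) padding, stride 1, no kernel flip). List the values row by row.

Output[0,0]: The receptive field on the input at this output position is [1 11 7 / 4 1 6 / 8 3 10]. Elementwise product with the kernel and sum: 1·3 + 11·-1 + 7·-2 + 4·-1 + 1·1 + 6·1 + 8·1 + 10·-1.
Output[0,1]: The receptive field on the input at this output position is [11 7 7 / 1 6 6 / 3 10 2]. Elementwise product with the kernel and sum: 11·3 + 7·-1 + 7·-2 + 1·-1 + 6·1 + 6·1 + 3·1 + 2·-1.

-21 24 3 2 23
-1 3 4 10 4
17 -12 2 -5 29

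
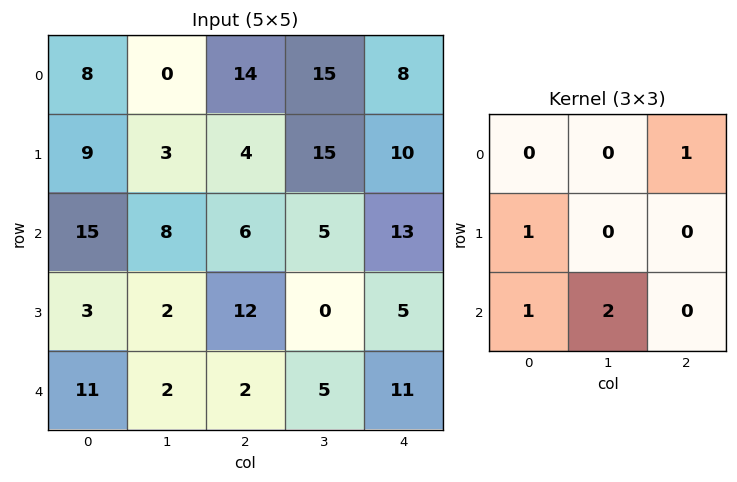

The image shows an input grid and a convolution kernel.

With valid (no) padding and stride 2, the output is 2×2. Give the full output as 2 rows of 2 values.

Output[0,0]: The receptive field on the input at this output position is [8 0 14 / 9 3 4 / 15 8 6]. Elementwise product with the kernel and sum: 14·1 + 9·1 + 15·1 + 8·2.
Output[0,1]: The receptive field on the input at this output position is [14 15 8 / 4 15 10 / 6 5 13]. Elementwise product with the kernel and sum: 8·1 + 4·1 + 6·1 + 5·2.

54 28
24 37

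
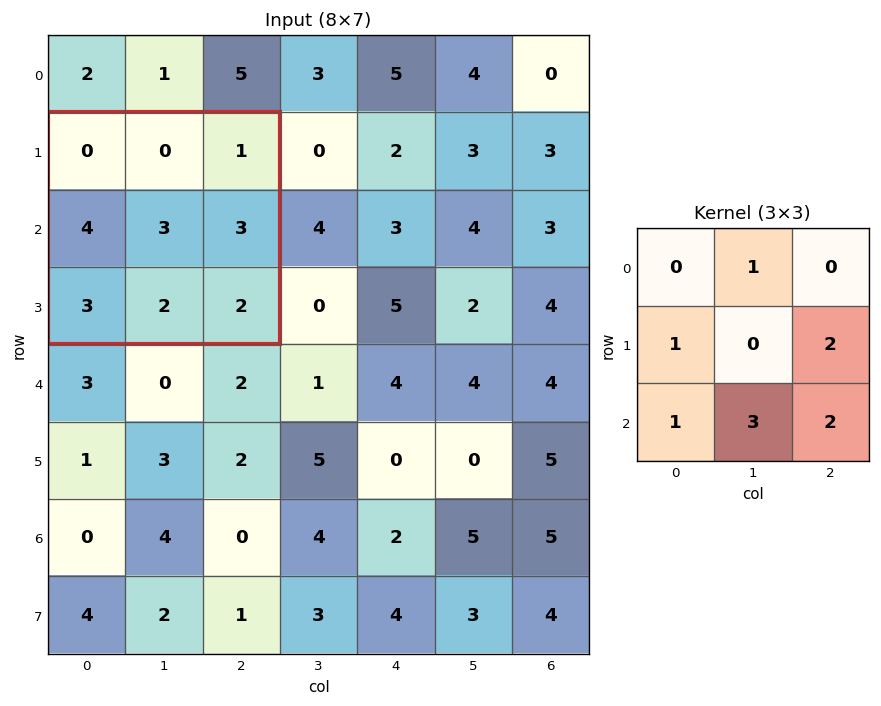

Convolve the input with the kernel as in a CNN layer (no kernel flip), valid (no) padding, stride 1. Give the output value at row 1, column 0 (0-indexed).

23

The receptive field on the input at this output position is [0 0 1 / 4 3 3 / 3 2 2]. Elementwise product with the kernel and sum: 0·1 + 4·1 + 3·2 + 3·1 + 2·3 + 2·2.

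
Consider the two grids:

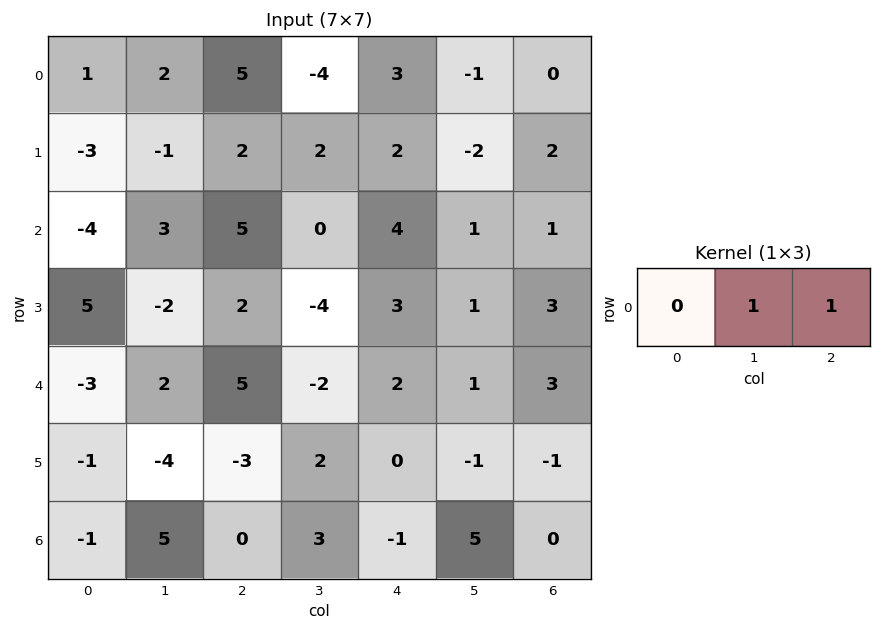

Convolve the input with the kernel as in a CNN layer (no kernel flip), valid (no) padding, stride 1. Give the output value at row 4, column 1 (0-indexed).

3

The receptive field on the input at this output position is [2 5 -2]. Elementwise product with the kernel and sum: 5·1 + -2·1.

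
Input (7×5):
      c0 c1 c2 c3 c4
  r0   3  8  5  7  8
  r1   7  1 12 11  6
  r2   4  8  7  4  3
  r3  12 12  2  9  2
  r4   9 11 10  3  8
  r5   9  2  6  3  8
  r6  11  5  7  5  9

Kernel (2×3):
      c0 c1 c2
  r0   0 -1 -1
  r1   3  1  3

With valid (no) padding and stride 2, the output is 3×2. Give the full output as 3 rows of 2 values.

45 50
39 14
26 34

Output[0,0]: The receptive field on the input at this output position is [3 8 5 / 7 1 12]. Elementwise product with the kernel and sum: 8·-1 + 5·-1 + 7·3 + 1·1 + 12·3.
Output[0,1]: The receptive field on the input at this output position is [5 7 8 / 12 11 6]. Elementwise product with the kernel and sum: 7·-1 + 8·-1 + 12·3 + 11·1 + 6·3.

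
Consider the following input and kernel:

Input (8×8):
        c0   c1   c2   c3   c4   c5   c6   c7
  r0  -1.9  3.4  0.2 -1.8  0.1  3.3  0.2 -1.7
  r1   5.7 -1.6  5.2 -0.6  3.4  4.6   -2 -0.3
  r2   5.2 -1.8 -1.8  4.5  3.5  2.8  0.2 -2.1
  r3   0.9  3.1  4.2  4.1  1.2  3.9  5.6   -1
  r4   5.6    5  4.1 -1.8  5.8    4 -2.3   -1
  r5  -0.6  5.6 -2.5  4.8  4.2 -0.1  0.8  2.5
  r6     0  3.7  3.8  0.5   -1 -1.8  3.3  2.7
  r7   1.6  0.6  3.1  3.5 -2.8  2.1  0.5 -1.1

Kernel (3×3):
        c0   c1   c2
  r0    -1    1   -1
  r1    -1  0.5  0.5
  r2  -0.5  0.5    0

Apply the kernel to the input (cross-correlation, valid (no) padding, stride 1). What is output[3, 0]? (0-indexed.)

0.05

The receptive field on the input at this output position is [0.9 3.1 4.2 / 5.6 5 4.1 / -0.6 5.6 -2.5]. Elementwise product with the kernel and sum: 0.9·-1 + 3.1·1 + 4.2·-1 + 5.6·-1 + 5·0.5 + 4.1·0.5 + -0.6·-0.5 + 5.6·0.5.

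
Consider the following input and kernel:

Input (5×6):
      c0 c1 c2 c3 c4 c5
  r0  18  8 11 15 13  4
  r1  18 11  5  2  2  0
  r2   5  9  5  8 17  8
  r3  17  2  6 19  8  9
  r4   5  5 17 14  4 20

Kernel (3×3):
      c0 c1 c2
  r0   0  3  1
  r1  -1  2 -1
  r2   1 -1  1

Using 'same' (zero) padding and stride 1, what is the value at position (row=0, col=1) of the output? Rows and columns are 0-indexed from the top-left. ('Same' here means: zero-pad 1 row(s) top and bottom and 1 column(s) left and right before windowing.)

The receptive field on the zero-padded input at this output position is [0 0 0 / 18 8 11 / 18 11 5]. Elementwise product with the kernel and sum: 0·3 + 0·1 + 18·-1 + 8·2 + 11·-1 + 18·1 + 11·-1 + 5·1.

-1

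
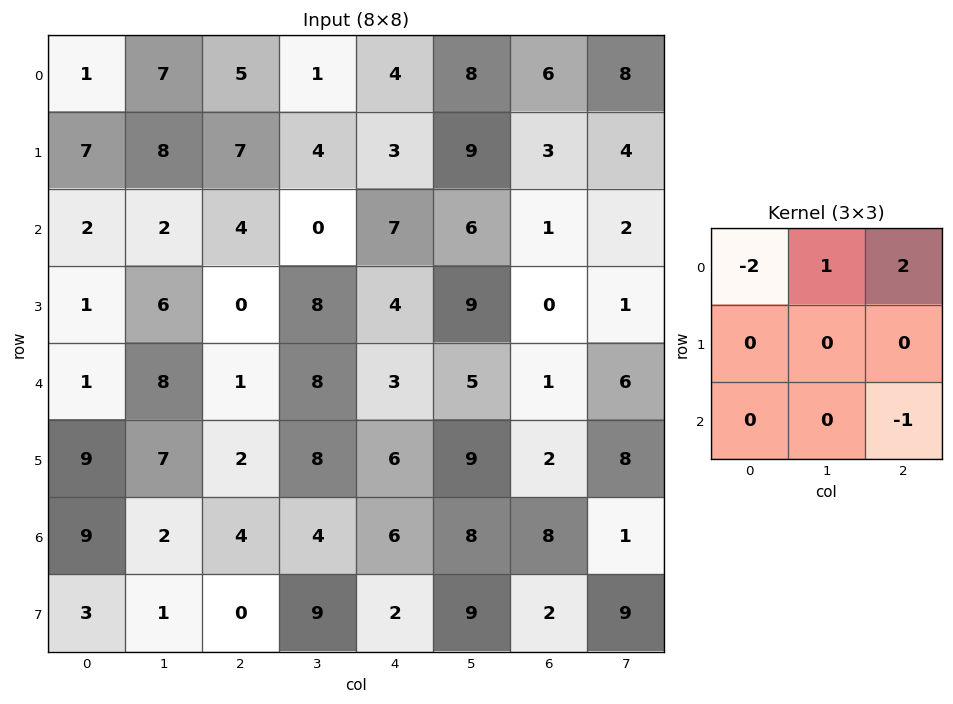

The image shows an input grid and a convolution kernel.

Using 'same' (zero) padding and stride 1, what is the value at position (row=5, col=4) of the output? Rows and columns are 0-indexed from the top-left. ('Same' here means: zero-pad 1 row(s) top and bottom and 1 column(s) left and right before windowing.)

The receptive field on the zero-padded input at this output position is [8 3 5 / 8 6 9 / 4 6 8]. Elementwise product with the kernel and sum: 8·-2 + 3·1 + 5·2 + 8·-1.

-11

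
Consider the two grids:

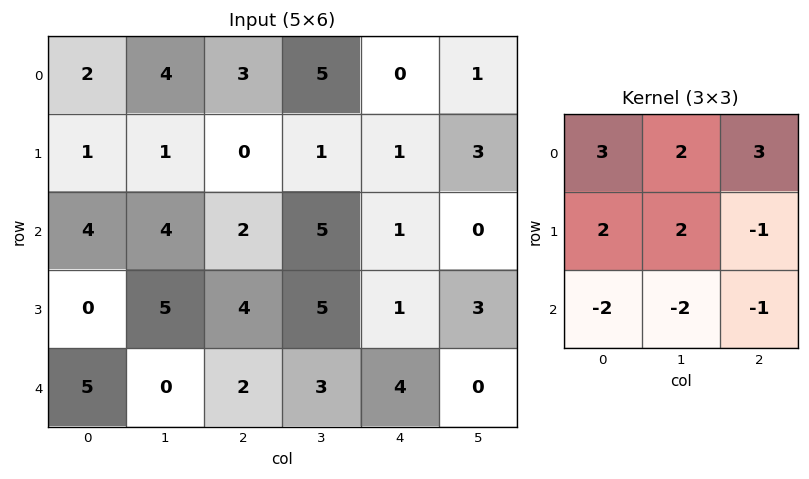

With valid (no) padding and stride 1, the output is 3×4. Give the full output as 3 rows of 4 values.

Output[0,0]: The receptive field on the input at this output position is [2 4 3 / 1 1 0 / 4 4 2]. Elementwise product with the kernel and sum: 2·3 + 4·2 + 3·3 + 1·2 + 1·2 + 0·-1 + 4·-2 + 4·-2 + 2·-1.
Output[0,1]: The receptive field on the input at this output position is [4 3 5 / 1 0 1 / 4 2 5]. Elementwise product with the kernel and sum: 4·3 + 3·2 + 5·3 + 1·2 + 0·2 + 1·-1 + 4·-2 + 2·-2 + 5·-1.

9 17 5 7
5 -10 -1 11
20 37 22 12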